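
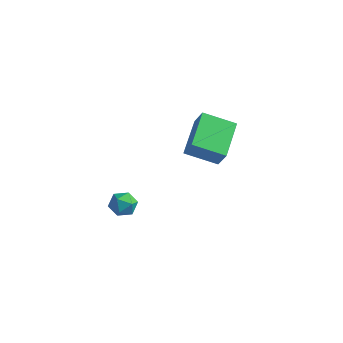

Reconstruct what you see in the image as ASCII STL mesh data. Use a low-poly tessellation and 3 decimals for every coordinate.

solid 
facet normal 0.157 0.923 0.351
outer loop
vertex -0.343 -0.981 -2.885
vertex -0.019 -1.263 -2.287
vertex 0.383 -1.105 -2.883
endloop
endfacet
facet normal 0.158 0.919 -0.362
outer loop
vertex -0.343 -0.981 -2.885
vertex 0.383 -1.105 -2.883
vertex -0.017 -1.271 -3.478
endloop
endfacet
facet normal -0.471 0.662 -0.583
outer loop
vertex -0.343 -0.981 -2.885
vertex -0.017 -1.271 -3.478
vertex -0.667 -1.532 -3.249
endloop
endfacet
facet normal -0.861 0.509 -0.003
outer loop
vertex -0.343 -0.981 -2.885
vertex -0.667 -1.532 -3.249
vertex -0.667 -1.527 -2.513
endloop
endfacet
facet normal -0.473 0.670 0.572
outer loop
vertex -0.343 -0.981 -2.885
vertex -0.667 -1.527 -2.513
vertex -0.019 -1.263 -2.287
endloop
endfacet
facet normal 0.668 0.468 -0.579
outer loop
vertex -0.017 -1.271 -3.478
vertex 0.383 -1.105 -2.883
vertex 0.507 -1.733 -3.247
endloop
endfacet
facet normal 0.666 0.476 0.575
outer loop
vertex 0.383 -1.105 -2.883
vertex -0.019 -1.263 -2.287
vertex 0.507 -1.728 -2.511
endloop
endfacet
facet normal -0.353 0.067 0.933
outer loop
vertex -0.019 -1.263 -2.287
vertex -0.667 -1.527 -2.513
vertex -0.143 -1.989 -2.282
endloop
endfacet
facet normal -0.981 -0.194 0.001
outer loop
vertex -0.667 -1.527 -2.513
vertex -0.667 -1.532 -3.249
vertex -0.543 -2.155 -2.877
endloop
endfacet
facet normal -0.351 0.053 -0.935
outer loop
vertex -0.667 -1.532 -3.249
vertex -0.017 -1.271 -3.478
vertex -0.141 -1.997 -3.473
endloop
endfacet
facet normal 0.861 -0.509 0.003
outer loop
vertex 0.183 -2.279 -2.875
vertex 0.507 -1.733 -3.247
vertex 0.507 -1.728 -2.511
endloop
endfacet
facet normal 0.471 -0.662 0.583
outer loop
vertex 0.183 -2.279 -2.875
vertex 0.507 -1.728 -2.511
vertex -0.143 -1.989 -2.282
endloop
endfacet
facet normal -0.158 -0.919 0.362
outer loop
vertex 0.183 -2.279 -2.875
vertex -0.143 -1.989 -2.282
vertex -0.543 -2.155 -2.877
endloop
endfacet
facet normal -0.157 -0.923 -0.351
outer loop
vertex 0.183 -2.279 -2.875
vertex -0.543 -2.155 -2.877
vertex -0.141 -1.997 -3.473
endloop
endfacet
facet normal 0.473 -0.670 -0.572
outer loop
vertex 0.183 -2.279 -2.875
vertex -0.141 -1.997 -3.473
vertex 0.507 -1.733 -3.247
endloop
endfacet
facet normal 0.981 0.194 -0.001
outer loop
vertex 0.507 -1.728 -2.511
vertex 0.507 -1.733 -3.247
vertex 0.383 -1.105 -2.883
endloop
endfacet
facet normal 0.351 -0.053 0.935
outer loop
vertex -0.143 -1.989 -2.282
vertex 0.507 -1.728 -2.511
vertex -0.019 -1.263 -2.287
endloop
endfacet
facet normal -0.668 -0.468 0.579
outer loop
vertex -0.543 -2.155 -2.877
vertex -0.143 -1.989 -2.282
vertex -0.667 -1.527 -2.513
endloop
endfacet
facet normal -0.666 -0.476 -0.575
outer loop
vertex -0.141 -1.997 -3.473
vertex -0.543 -2.155 -2.877
vertex -0.667 -1.532 -3.249
endloop
endfacet
facet normal 0.353 -0.067 -0.933
outer loop
vertex 0.507 -1.733 -3.247
vertex -0.141 -1.997 -3.473
vertex -0.017 -1.271 -3.478
endloop
endfacet
facet normal -0.478 0.177 -0.860
outer loop
vertex 3.195 -1.6 2.31
vertex 2.599 0.167 3.004
vertex 4.541 -0.908 1.704
endloop
endfacet
facet normal 0.300 -0.888 -0.348
outer loop
vertex 5.081 -1.107 2.676
vertex 3.195 -1.6 2.31
vertex 4.541 -0.908 1.704
endloop
endfacet
facet normal -0.478 0.176 -0.860
outer loop
vertex 4.541 -0.908 1.704
vertex 2.599 0.167 3.004
vertex 3.944 0.859 2.398
endloop
endfacet
facet normal 0.825 0.425 -0.372
outer loop
vertex 3.944 0.859 2.398
vertex 5.081 -1.107 2.676
vertex 4.541 -0.908 1.704
endloop
endfacet
facet normal -0.826 -0.424 0.372
outer loop
vertex 3.195 -1.6 2.31
vertex 3.139 -0.032 3.976
vertex 2.599 0.167 3.004
endloop
endfacet
facet normal 0.300 -0.888 -0.349
outer loop
vertex 3.736 -1.799 3.282
vertex 3.195 -1.6 2.31
vertex 5.081 -1.107 2.676
endloop
endfacet
facet normal -0.825 -0.425 0.372
outer loop
vertex 3.736 -1.799 3.282
vertex 3.139 -0.032 3.976
vertex 3.195 -1.6 2.31
endloop
endfacet
facet normal -0.300 0.888 0.348
outer loop
vertex 2.599 0.167 3.004
vertex 3.139 -0.032 3.976
vertex 3.944 0.859 2.398
endloop
endfacet
facet normal 0.825 0.425 -0.372
outer loop
vertex 4.485 0.66 3.37
vertex 5.081 -1.107 2.676
vertex 3.944 0.859 2.398
endloop
endfacet
facet normal -0.300 0.888 0.349
outer loop
vertex 3.944 0.859 2.398
vertex 3.139 -0.032 3.976
vertex 4.485 0.66 3.37
endloop
endfacet
facet normal 0.478 -0.177 0.860
outer loop
vertex 4.485 0.66 3.37
vertex 3.736 -1.799 3.282
vertex 5.081 -1.107 2.676
endloop
endfacet
facet normal 0.478 -0.176 0.860
outer loop
vertex 3.139 -0.032 3.976
vertex 3.736 -1.799 3.282
vertex 4.485 0.66 3.37
endloop
endfacet

endsolid


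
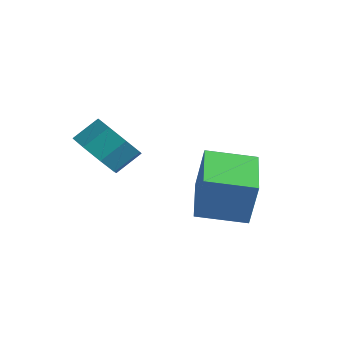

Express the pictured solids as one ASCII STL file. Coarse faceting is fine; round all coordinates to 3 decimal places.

solid 
facet normal -0.238 -0.750 -0.618
outer loop
vertex 1.779 -3.138 2.176
vertex 0.999 -2.692 1.935
vertex 1.873 -2.707 1.617
endloop
endfacet
facet normal 0.962 -0.268 -0.045
outer loop
vertex 1.779 -3.138 2.176
vertex 1.873 -2.707 1.617
vertex 2.021 -2.373 2.806
endloop
endfacet
facet normal 0.962 -0.268 -0.044
outer loop
vertex 2.021 -2.373 2.806
vertex 1.873 -2.707 1.617
vertex 2.115 -1.943 2.247
endloop
endfacet
facet normal 0.237 0.750 0.617
outer loop
vertex 2.021 -2.373 2.806
vertex 2.115 -1.943 2.247
vertex 1.241 -1.928 2.565
endloop
endfacet
facet normal -0.237 -0.750 -0.617
outer loop
vertex 1.873 -2.707 1.617
vertex 0.999 -2.692 1.935
vertex 1.455 -2.268 1.244
endloop
endfacet
facet normal 0.774 0.239 -0.587
outer loop
vertex 1.873 -2.707 1.617
vertex 1.455 -2.268 1.244
vertex 2.115 -1.943 2.247
endloop
endfacet
facet normal 0.774 0.238 -0.587
outer loop
vertex 2.115 -1.943 2.247
vertex 1.455 -2.268 1.244
vertex 1.697 -1.503 1.874
endloop
endfacet
facet normal 0.238 0.750 0.618
outer loop
vertex 2.115 -1.943 2.247
vertex 1.697 -1.503 1.874
vertex 1.241 -1.928 2.565
endloop
endfacet
facet normal -0.238 -0.750 -0.617
outer loop
vertex 1.455 -2.268 1.244
vertex 0.999 -2.692 1.935
vertex 0.77 -2.077 1.276
endloop
endfacet
facet normal 0.132 0.605 -0.785
outer loop
vertex 1.455 -2.268 1.244
vertex 0.77 -2.077 1.276
vertex 1.697 -1.503 1.874
endloop
endfacet
facet normal 0.132 0.605 -0.785
outer loop
vertex 1.697 -1.503 1.874
vertex 0.77 -2.077 1.276
vertex 1.012 -1.312 1.906
endloop
endfacet
facet normal 0.238 0.749 0.618
outer loop
vertex 1.697 -1.503 1.874
vertex 1.012 -1.312 1.906
vertex 1.241 -1.928 2.565
endloop
endfacet
facet normal -0.237 -0.750 -0.618
outer loop
vertex 0.77 -2.077 1.276
vertex 0.999 -2.692 1.935
vertex 0.219 -2.247 1.694
endloop
endfacet
facet normal -0.588 0.617 -0.524
outer loop
vertex 0.77 -2.077 1.276
vertex 0.219 -2.247 1.694
vertex 1.012 -1.312 1.906
endloop
endfacet
facet normal -0.588 0.617 -0.524
outer loop
vertex 1.012 -1.312 1.906
vertex 0.219 -2.247 1.694
vertex 0.461 -1.482 2.324
endloop
endfacet
facet normal 0.238 0.749 0.618
outer loop
vertex 1.012 -1.312 1.906
vertex 0.461 -1.482 2.324
vertex 1.241 -1.928 2.565
endloop
endfacet
facet normal -0.237 -0.750 -0.617
outer loop
vertex 0.219 -2.247 1.694
vertex 0.999 -2.692 1.935
vertex 0.125 -2.677 2.253
endloop
endfacet
facet normal -0.962 0.268 0.044
outer loop
vertex 0.219 -2.247 1.694
vertex 0.125 -2.677 2.253
vertex 0.461 -1.482 2.324
endloop
endfacet
facet normal -0.962 0.268 0.045
outer loop
vertex 0.461 -1.482 2.324
vertex 0.125 -2.677 2.253
vertex 0.367 -1.913 2.883
endloop
endfacet
facet normal 0.238 0.750 0.618
outer loop
vertex 0.461 -1.482 2.324
vertex 0.367 -1.913 2.883
vertex 1.241 -1.928 2.565
endloop
endfacet
facet normal -0.238 -0.750 -0.618
outer loop
vertex 0.125 -2.677 2.253
vertex 0.999 -2.692 1.935
vertex 0.543 -3.117 2.626
endloop
endfacet
facet normal -0.774 -0.238 0.586
outer loop
vertex 0.125 -2.677 2.253
vertex 0.543 -3.117 2.626
vertex 0.367 -1.913 2.883
endloop
endfacet
facet normal -0.774 -0.238 0.587
outer loop
vertex 0.367 -1.913 2.883
vertex 0.543 -3.117 2.626
vertex 0.785 -2.352 3.256
endloop
endfacet
facet normal 0.237 0.750 0.617
outer loop
vertex 0.367 -1.913 2.883
vertex 0.785 -2.352 3.256
vertex 1.241 -1.928 2.565
endloop
endfacet
facet normal -0.238 -0.749 -0.618
outer loop
vertex 0.543 -3.117 2.626
vertex 0.999 -2.692 1.935
vertex 1.228 -3.308 2.594
endloop
endfacet
facet normal -0.132 -0.605 0.785
outer loop
vertex 0.543 -3.117 2.626
vertex 1.228 -3.308 2.594
vertex 0.785 -2.352 3.256
endloop
endfacet
facet normal -0.132 -0.605 0.785
outer loop
vertex 0.785 -2.352 3.256
vertex 1.228 -3.308 2.594
vertex 1.47 -2.543 3.224
endloop
endfacet
facet normal 0.238 0.750 0.617
outer loop
vertex 0.785 -2.352 3.256
vertex 1.47 -2.543 3.224
vertex 1.241 -1.928 2.565
endloop
endfacet
facet normal -0.238 -0.749 -0.618
outer loop
vertex 1.228 -3.308 2.594
vertex 0.999 -2.692 1.935
vertex 1.779 -3.138 2.176
endloop
endfacet
facet normal 0.588 -0.617 0.524
outer loop
vertex 1.228 -3.308 2.594
vertex 1.779 -3.138 2.176
vertex 1.47 -2.543 3.224
endloop
endfacet
facet normal 0.588 -0.617 0.524
outer loop
vertex 1.47 -2.543 3.224
vertex 1.779 -3.138 2.176
vertex 2.021 -2.373 2.806
endloop
endfacet
facet normal 0.237 0.750 0.618
outer loop
vertex 1.47 -2.543 3.224
vertex 2.021 -2.373 2.806
vertex 1.241 -1.928 2.565
endloop
endfacet
facet normal -0.682 -0.712 0.170
outer loop
vertex 3.764 -1.01 1.354
vertex 2.346 0.399 1.568
vertex 3.456 -1.085 -0.194
endloop
endfacet
facet normal 0.705 -0.701 -0.106
outer loop
vertex 4.554 0.061 -0.468
vertex 3.764 -1.01 1.354
vertex 3.456 -1.085 -0.194
endloop
endfacet
facet normal -0.682 -0.712 0.170
outer loop
vertex 3.456 -1.085 -0.194
vertex 2.346 0.399 1.568
vertex 2.039 0.324 0.02
endloop
endfacet
facet normal -0.195 -0.047 -0.980
outer loop
vertex 2.039 0.324 0.02
vertex 4.554 0.061 -0.468
vertex 3.456 -1.085 -0.194
endloop
endfacet
facet normal 0.195 0.047 0.980
outer loop
vertex 3.764 -1.01 1.354
vertex 3.444 1.545 1.294
vertex 2.346 0.399 1.568
endloop
endfacet
facet normal 0.706 -0.701 -0.106
outer loop
vertex 4.861 0.136 1.08
vertex 3.764 -1.01 1.354
vertex 4.554 0.061 -0.468
endloop
endfacet
facet normal 0.195 0.047 0.980
outer loop
vertex 4.861 0.136 1.08
vertex 3.444 1.545 1.294
vertex 3.764 -1.01 1.354
endloop
endfacet
facet normal -0.705 0.701 0.106
outer loop
vertex 2.346 0.399 1.568
vertex 3.444 1.545 1.294
vertex 2.039 0.324 0.02
endloop
endfacet
facet normal -0.195 -0.048 -0.980
outer loop
vertex 3.136 1.47 -0.254
vertex 4.554 0.061 -0.468
vertex 2.039 0.324 0.02
endloop
endfacet
facet normal -0.705 0.701 0.106
outer loop
vertex 2.039 0.324 0.02
vertex 3.444 1.545 1.294
vertex 3.136 1.47 -0.254
endloop
endfacet
facet normal 0.682 0.712 -0.170
outer loop
vertex 3.136 1.47 -0.254
vertex 4.861 0.136 1.08
vertex 4.554 0.061 -0.468
endloop
endfacet
facet normal 0.682 0.711 -0.170
outer loop
vertex 3.444 1.545 1.294
vertex 4.861 0.136 1.08
vertex 3.136 1.47 -0.254
endloop
endfacet

endsolid


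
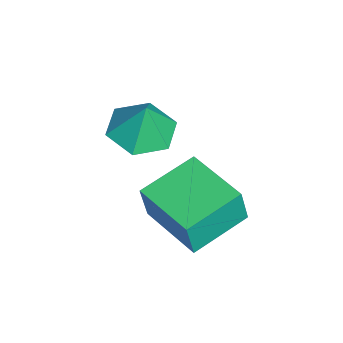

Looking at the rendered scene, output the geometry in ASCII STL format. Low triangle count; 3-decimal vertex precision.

solid 
facet normal -0.610 0.764 0.208
outer loop
vertex 1.48 -2.682 -3.126
vertex 2.758 -1.655 -3.15
vertex 1.334 -2.524 -4.133
endloop
endfacet
facet normal -0.779 -0.627 0.015
outer loop
vertex 2.262 -3.685 -4.45
vertex 1.48 -2.682 -3.126
vertex 1.334 -2.524 -4.133
endloop
endfacet
facet normal -0.611 0.764 0.209
outer loop
vertex 1.334 -2.524 -4.133
vertex 2.758 -1.655 -3.15
vertex 2.612 -1.496 -4.157
endloop
endfacet
facet normal -0.142 0.154 -0.978
outer loop
vertex 2.612 -1.496 -4.157
vertex 2.262 -3.685 -4.45
vertex 1.334 -2.524 -4.133
endloop
endfacet
facet normal 0.142 -0.154 0.978
outer loop
vertex 1.48 -2.682 -3.126
vertex 3.686 -2.816 -3.467
vertex 2.758 -1.655 -3.15
endloop
endfacet
facet normal -0.779 -0.626 0.014
outer loop
vertex 2.408 -3.844 -3.443
vertex 1.48 -2.682 -3.126
vertex 2.262 -3.685 -4.45
endloop
endfacet
facet normal 0.142 -0.154 0.978
outer loop
vertex 2.408 -3.844 -3.443
vertex 3.686 -2.816 -3.467
vertex 1.48 -2.682 -3.126
endloop
endfacet
facet normal 0.779 0.627 -0.014
outer loop
vertex 2.758 -1.655 -3.15
vertex 3.686 -2.816 -3.467
vertex 2.612 -1.496 -4.157
endloop
endfacet
facet normal -0.142 0.154 -0.978
outer loop
vertex 3.54 -2.658 -4.474
vertex 2.262 -3.685 -4.45
vertex 2.612 -1.496 -4.157
endloop
endfacet
facet normal 0.779 0.626 -0.015
outer loop
vertex 2.612 -1.496 -4.157
vertex 3.686 -2.816 -3.467
vertex 3.54 -2.658 -4.474
endloop
endfacet
facet normal 0.610 -0.764 -0.209
outer loop
vertex 3.54 -2.658 -4.474
vertex 2.408 -3.844 -3.443
vertex 2.262 -3.685 -4.45
endloop
endfacet
facet normal 0.611 -0.764 -0.208
outer loop
vertex 3.686 -2.816 -3.467
vertex 2.408 -3.844 -3.443
vertex 3.54 -2.658 -4.474
endloop
endfacet
facet normal -0.234 -0.120 -0.965
outer loop
vertex 1.622 -4.021 -2.954
vertex 0.828 -3.853 -2.782
vertex 1.348 -3.239 -2.985
endloop
endfacet
facet normal 0.886 0.324 0.333
outer loop
vertex 1.622 -4.021 -2.954
vertex 1.348 -3.239 -2.985
vertex 1.072 -3.727 -1.778
endloop
endfacet
facet normal -0.234 -0.120 -0.965
outer loop
vertex 1.348 -3.239 -2.985
vertex 0.828 -3.853 -2.782
vertex 0.553 -3.07 -2.813
endloop
endfacet
facet normal 0.274 0.868 0.414
outer loop
vertex 1.348 -3.239 -2.985
vertex 0.553 -3.07 -2.813
vertex 1.072 -3.727 -1.778
endloop
endfacet
facet normal -0.236 -0.121 -0.964
outer loop
vertex 0.553 -3.07 -2.813
vertex 0.828 -3.853 -2.782
vertex 0.034 -3.685 -2.609
endloop
endfacet
facet normal -0.479 0.613 0.629
outer loop
vertex 0.553 -3.07 -2.813
vertex 0.034 -3.685 -2.609
vertex 1.072 -3.727 -1.778
endloop
endfacet
facet normal -0.236 -0.121 -0.964
outer loop
vertex 0.034 -3.685 -2.609
vertex 0.828 -3.853 -2.782
vertex 0.308 -4.467 -2.578
endloop
endfacet
facet normal -0.619 -0.186 0.763
outer loop
vertex 0.034 -3.685 -2.609
vertex 0.308 -4.467 -2.578
vertex 1.072 -3.727 -1.778
endloop
endfacet
facet normal -0.235 -0.122 -0.964
outer loop
vertex 0.308 -4.467 -2.578
vertex 0.828 -3.853 -2.782
vertex 1.102 -4.636 -2.75
endloop
endfacet
facet normal -0.008 -0.730 0.683
outer loop
vertex 0.308 -4.467 -2.578
vertex 1.102 -4.636 -2.75
vertex 1.072 -3.727 -1.778
endloop
endfacet
facet normal -0.235 -0.122 -0.964
outer loop
vertex 1.102 -4.636 -2.75
vertex 0.828 -3.853 -2.782
vertex 1.622 -4.021 -2.954
endloop
endfacet
facet normal 0.745 -0.475 0.467
outer loop
vertex 1.102 -4.636 -2.75
vertex 1.622 -4.021 -2.954
vertex 1.072 -3.727 -1.778
endloop
endfacet

endsolid


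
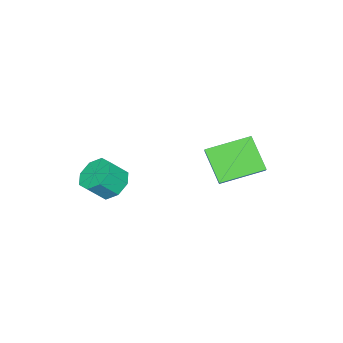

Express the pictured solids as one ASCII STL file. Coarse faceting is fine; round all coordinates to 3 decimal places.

solid 
facet normal -0.537 0.418 -0.733
outer loop
vertex -0.004 -2.761 -1.452
vertex -0.477 -2.255 -0.817
vertex 0.307 -2.126 -1.318
endloop
endfacet
facet normal 0.724 -0.217 -0.654
outer loop
vertex -0.004 -2.761 -1.452
vertex 0.307 -2.126 -1.318
vertex 0.651 -3.271 -0.558
endloop
endfacet
facet normal 0.724 -0.217 -0.654
outer loop
vertex 0.651 -3.271 -0.558
vertex 0.307 -2.126 -1.318
vertex 0.962 -2.636 -0.424
endloop
endfacet
facet normal 0.537 -0.418 0.733
outer loop
vertex 0.651 -3.271 -0.558
vertex 0.962 -2.636 -0.424
vertex 0.177 -2.765 0.077
endloop
endfacet
facet normal -0.537 0.419 -0.732
outer loop
vertex 0.307 -2.126 -1.318
vertex -0.477 -2.255 -0.817
vertex 0.159 -1.567 -0.89
endloop
endfacet
facet normal 0.818 0.470 -0.331
outer loop
vertex 0.307 -2.126 -1.318
vertex 0.159 -1.567 -0.89
vertex 0.962 -2.636 -0.424
endloop
endfacet
facet normal 0.818 0.470 -0.331
outer loop
vertex 0.962 -2.636 -0.424
vertex 0.159 -1.567 -0.89
vertex 0.814 -2.077 0.004
endloop
endfacet
facet normal 0.536 -0.419 0.733
outer loop
vertex 0.962 -2.636 -0.424
vertex 0.814 -2.077 0.004
vertex 0.177 -2.765 0.077
endloop
endfacet
facet normal -0.536 0.418 -0.733
outer loop
vertex 0.159 -1.567 -0.89
vertex -0.477 -2.255 -0.817
vertex -0.362 -1.411 -0.42
endloop
endfacet
facet normal 0.432 0.882 0.186
outer loop
vertex 0.159 -1.567 -0.89
vertex -0.362 -1.411 -0.42
vertex 0.814 -2.077 0.004
endloop
endfacet
facet normal 0.432 0.882 0.187
outer loop
vertex 0.814 -2.077 0.004
vertex -0.362 -1.411 -0.42
vertex 0.292 -1.921 0.474
endloop
endfacet
facet normal 0.536 -0.418 0.734
outer loop
vertex 0.814 -2.077 0.004
vertex 0.292 -1.921 0.474
vertex 0.177 -2.765 0.077
endloop
endfacet
facet normal -0.536 0.418 -0.733
outer loop
vertex -0.362 -1.411 -0.42
vertex -0.477 -2.255 -0.817
vertex -0.951 -1.749 -0.182
endloop
endfacet
facet normal -0.206 0.777 0.594
outer loop
vertex -0.362 -1.411 -0.42
vertex -0.951 -1.749 -0.182
vertex 0.292 -1.921 0.474
endloop
endfacet
facet normal -0.206 0.777 0.594
outer loop
vertex 0.292 -1.921 0.474
vertex -0.951 -1.749 -0.182
vertex -0.296 -2.259 0.712
endloop
endfacet
facet normal 0.537 -0.418 0.733
outer loop
vertex 0.292 -1.921 0.474
vertex -0.296 -2.259 0.712
vertex 0.177 -2.765 0.077
endloop
endfacet
facet normal -0.537 0.418 -0.733
outer loop
vertex -0.951 -1.749 -0.182
vertex -0.477 -2.255 -0.817
vertex -1.262 -2.384 -0.316
endloop
endfacet
facet normal -0.724 0.217 0.654
outer loop
vertex -0.951 -1.749 -0.182
vertex -1.262 -2.384 -0.316
vertex -0.296 -2.259 0.712
endloop
endfacet
facet normal -0.724 0.217 0.654
outer loop
vertex -0.296 -2.259 0.712
vertex -1.262 -2.384 -0.316
vertex -0.607 -2.894 0.578
endloop
endfacet
facet normal 0.537 -0.418 0.733
outer loop
vertex -0.296 -2.259 0.712
vertex -0.607 -2.894 0.578
vertex 0.177 -2.765 0.077
endloop
endfacet
facet normal -0.536 0.419 -0.733
outer loop
vertex -1.262 -2.384 -0.316
vertex -0.477 -2.255 -0.817
vertex -1.114 -2.943 -0.744
endloop
endfacet
facet normal -0.818 -0.470 0.331
outer loop
vertex -1.262 -2.384 -0.316
vertex -1.114 -2.943 -0.744
vertex -0.607 -2.894 0.578
endloop
endfacet
facet normal -0.818 -0.470 0.331
outer loop
vertex -0.607 -2.894 0.578
vertex -1.114 -2.943 -0.744
vertex -0.459 -3.453 0.15
endloop
endfacet
facet normal 0.537 -0.419 0.732
outer loop
vertex -0.607 -2.894 0.578
vertex -0.459 -3.453 0.15
vertex 0.177 -2.765 0.077
endloop
endfacet
facet normal -0.536 0.418 -0.734
outer loop
vertex -1.114 -2.943 -0.744
vertex -0.477 -2.255 -0.817
vertex -0.592 -3.099 -1.214
endloop
endfacet
facet normal -0.432 -0.882 -0.187
outer loop
vertex -1.114 -2.943 -0.744
vertex -0.592 -3.099 -1.214
vertex -0.459 -3.453 0.15
endloop
endfacet
facet normal -0.433 -0.882 -0.187
outer loop
vertex -0.459 -3.453 0.15
vertex -0.592 -3.099 -1.214
vertex 0.062 -3.609 -0.32
endloop
endfacet
facet normal 0.536 -0.418 0.733
outer loop
vertex -0.459 -3.453 0.15
vertex 0.062 -3.609 -0.32
vertex 0.177 -2.765 0.077
endloop
endfacet
facet normal -0.537 0.418 -0.733
outer loop
vertex -0.592 -3.099 -1.214
vertex -0.477 -2.255 -0.817
vertex -0.004 -2.761 -1.452
endloop
endfacet
facet normal 0.206 -0.777 -0.594
outer loop
vertex -0.592 -3.099 -1.214
vertex -0.004 -2.761 -1.452
vertex 0.062 -3.609 -0.32
endloop
endfacet
facet normal 0.206 -0.777 -0.594
outer loop
vertex 0.062 -3.609 -0.32
vertex -0.004 -2.761 -1.452
vertex 0.651 -3.271 -0.558
endloop
endfacet
facet normal 0.536 -0.418 0.733
outer loop
vertex 0.062 -3.609 -0.32
vertex 0.651 -3.271 -0.558
vertex 0.177 -2.765 0.077
endloop
endfacet
facet normal -0.652 0.708 0.272
outer loop
vertex -4.14 2.602 1.876
vertex -3.516 3.717 0.47
vertex -4.98 2.118 1.119
endloop
endfacet
facet normal -0.329 -0.587 0.740
outer loop
vertex -3.564 0.583 0.53
vertex -4.14 2.602 1.876
vertex -4.98 2.118 1.119
endloop
endfacet
facet normal -0.652 0.708 0.272
outer loop
vertex -4.98 2.118 1.119
vertex -3.516 3.717 0.47
vertex -4.356 3.233 -0.287
endloop
endfacet
facet normal -0.683 -0.394 -0.615
outer loop
vertex -4.356 3.233 -0.287
vertex -3.564 0.583 0.53
vertex -4.98 2.118 1.119
endloop
endfacet
facet normal 0.683 0.394 0.615
outer loop
vertex -4.14 2.602 1.876
vertex -2.1 2.182 -0.119
vertex -3.516 3.717 0.47
endloop
endfacet
facet normal -0.329 -0.587 0.740
outer loop
vertex -2.724 1.067 1.287
vertex -4.14 2.602 1.876
vertex -3.564 0.583 0.53
endloop
endfacet
facet normal 0.683 0.394 0.615
outer loop
vertex -2.724 1.067 1.287
vertex -2.1 2.182 -0.119
vertex -4.14 2.602 1.876
endloop
endfacet
facet normal 0.329 0.587 -0.740
outer loop
vertex -3.516 3.717 0.47
vertex -2.1 2.182 -0.119
vertex -4.356 3.233 -0.287
endloop
endfacet
facet normal -0.683 -0.394 -0.615
outer loop
vertex -2.94 1.698 -0.876
vertex -3.564 0.583 0.53
vertex -4.356 3.233 -0.287
endloop
endfacet
facet normal 0.329 0.587 -0.740
outer loop
vertex -4.356 3.233 -0.287
vertex -2.1 2.182 -0.119
vertex -2.94 1.698 -0.876
endloop
endfacet
facet normal 0.652 -0.708 -0.272
outer loop
vertex -2.94 1.698 -0.876
vertex -2.724 1.067 1.287
vertex -3.564 0.583 0.53
endloop
endfacet
facet normal 0.652 -0.708 -0.272
outer loop
vertex -2.1 2.182 -0.119
vertex -2.724 1.067 1.287
vertex -2.94 1.698 -0.876
endloop
endfacet

endsolid


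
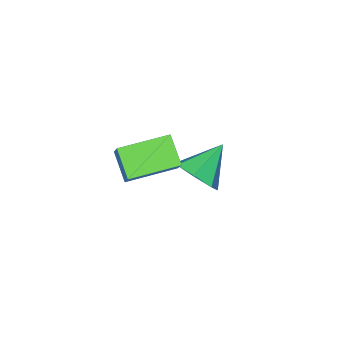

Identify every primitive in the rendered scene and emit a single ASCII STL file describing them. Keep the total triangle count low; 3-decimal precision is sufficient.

solid 
facet normal 0.822 0.045 -0.568
outer loop
vertex 0.864 -3.466 -0.787
vertex 0.372 -3.873 -1.531
vertex 0.472 -2.923 -1.311
endloop
endfacet
facet normal -0.090 0.657 0.748
outer loop
vertex 0.864 -3.466 -0.787
vertex 0.472 -2.923 -1.311
vertex -0.992 -3.947 -0.589
endloop
endfacet
facet normal 0.822 0.045 -0.568
outer loop
vertex 0.472 -2.923 -1.311
vertex 0.372 -3.873 -1.531
vertex 0.005 -3.095 -2.001
endloop
endfacet
facet normal -0.520 0.843 0.142
outer loop
vertex 0.472 -2.923 -1.311
vertex 0.005 -3.095 -2.001
vertex -0.992 -3.947 -0.589
endloop
endfacet
facet normal 0.822 0.045 -0.567
outer loop
vertex 0.005 -3.095 -2.001
vertex 0.372 -3.873 -1.531
vertex -0.185 -3.853 -2.337
endloop
endfacet
facet normal -0.848 0.377 -0.371
outer loop
vertex 0.005 -3.095 -2.001
vertex -0.185 -3.853 -2.337
vertex -0.992 -3.947 -0.589
endloop
endfacet
facet normal 0.822 0.046 -0.567
outer loop
vertex -0.185 -3.853 -2.337
vertex 0.372 -3.873 -1.531
vertex 0.045 -4.626 -2.066
endloop
endfacet
facet normal -0.829 -0.388 -0.403
outer loop
vertex -0.185 -3.853 -2.337
vertex 0.045 -4.626 -2.066
vertex -0.992 -3.947 -0.589
endloop
endfacet
facet normal 0.822 0.046 -0.567
outer loop
vertex 0.045 -4.626 -2.066
vertex 0.372 -3.873 -1.531
vertex 0.521 -4.831 -1.392
endloop
endfacet
facet normal -0.476 -0.877 0.069
outer loop
vertex 0.045 -4.626 -2.066
vertex 0.521 -4.831 -1.392
vertex -0.992 -3.947 -0.589
endloop
endfacet
facet normal 0.822 0.046 -0.567
outer loop
vertex 0.521 -4.831 -1.392
vertex 0.372 -3.873 -1.531
vertex 0.885 -4.315 -0.823
endloop
endfacet
facet normal -0.055 -0.722 0.690
outer loop
vertex 0.521 -4.831 -1.392
vertex 0.885 -4.315 -0.823
vertex -0.992 -3.947 -0.589
endloop
endfacet
facet normal 0.822 0.044 -0.568
outer loop
vertex 0.885 -4.315 -0.823
vertex 0.372 -3.873 -1.531
vertex 0.864 -3.466 -0.787
endloop
endfacet
facet normal 0.116 -0.039 0.992
outer loop
vertex 0.885 -4.315 -0.823
vertex 0.864 -3.466 -0.787
vertex -0.992 -3.947 -0.589
endloop
endfacet
facet normal -0.912 0.397 0.102
outer loop
vertex 2.522 -2.758 3.471
vertex 2.852 -1.809 2.728
vertex 2.102 -3.449 2.403
endloop
endfacet
facet normal -0.264 -0.759 0.595
outer loop
vertex 3.808 -4.191 2.212
vertex 2.522 -2.758 3.471
vertex 2.102 -3.449 2.403
endloop
endfacet
facet normal -0.912 0.397 0.102
outer loop
vertex 2.102 -3.449 2.403
vertex 2.852 -1.809 2.728
vertex 2.432 -2.5 1.659
endloop
endfacet
facet normal -0.314 -0.516 -0.797
outer loop
vertex 2.432 -2.5 1.659
vertex 3.808 -4.191 2.212
vertex 2.102 -3.449 2.403
endloop
endfacet
facet normal 0.313 0.515 0.798
outer loop
vertex 2.522 -2.758 3.471
vertex 4.558 -2.551 2.537
vertex 2.852 -1.809 2.728
endloop
endfacet
facet normal -0.264 -0.759 0.595
outer loop
vertex 4.228 -3.5 3.281
vertex 2.522 -2.758 3.471
vertex 3.808 -4.191 2.212
endloop
endfacet
facet normal 0.313 0.516 0.797
outer loop
vertex 4.228 -3.5 3.281
vertex 4.558 -2.551 2.537
vertex 2.522 -2.758 3.471
endloop
endfacet
facet normal 0.264 0.760 -0.595
outer loop
vertex 2.852 -1.809 2.728
vertex 4.558 -2.551 2.537
vertex 2.432 -2.5 1.659
endloop
endfacet
facet normal -0.313 -0.516 -0.798
outer loop
vertex 4.138 -3.242 1.469
vertex 3.808 -4.191 2.212
vertex 2.432 -2.5 1.659
endloop
endfacet
facet normal 0.264 0.759 -0.595
outer loop
vertex 2.432 -2.5 1.659
vertex 4.558 -2.551 2.537
vertex 4.138 -3.242 1.469
endloop
endfacet
facet normal 0.912 -0.397 -0.102
outer loop
vertex 4.138 -3.242 1.469
vertex 4.228 -3.5 3.281
vertex 3.808 -4.191 2.212
endloop
endfacet
facet normal 0.912 -0.397 -0.102
outer loop
vertex 4.558 -2.551 2.537
vertex 4.228 -3.5 3.281
vertex 4.138 -3.242 1.469
endloop
endfacet

endsolid


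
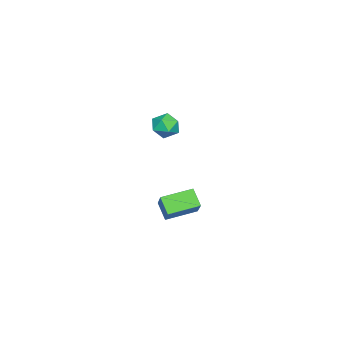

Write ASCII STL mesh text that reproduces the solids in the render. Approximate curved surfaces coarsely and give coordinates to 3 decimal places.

solid 
facet normal -0.912 -0.048 0.408
outer loop
vertex 0.126 3.484 3.245
vertex 0.151 2.592 3.196
vertex 0.456 3.008 3.926
endloop
endfacet
facet normal -0.559 0.528 0.640
outer loop
vertex 0.126 3.484 3.245
vertex 0.456 3.008 3.926
vertex 0.866 3.758 3.665
endloop
endfacet
facet normal -0.382 0.921 0.072
outer loop
vertex 0.126 3.484 3.245
vertex 0.866 3.758 3.665
vertex 0.814 3.806 2.774
endloop
endfacet
facet normal -0.626 0.589 -0.511
outer loop
vertex 0.126 3.484 3.245
vertex 0.814 3.806 2.774
vertex 0.372 3.085 2.484
endloop
endfacet
facet normal -0.953 -0.010 -0.303
outer loop
vertex 0.126 3.484 3.245
vertex 0.372 3.085 2.484
vertex 0.151 2.592 3.196
endloop
endfacet
facet normal 0.044 0.307 0.951
outer loop
vertex 0.866 3.758 3.665
vertex 0.456 3.008 3.926
vertex 1.348 3.035 3.876
endloop
endfacet
facet normal -0.528 -0.624 0.576
outer loop
vertex 0.456 3.008 3.926
vertex 0.151 2.592 3.196
vertex 0.906 2.314 3.586
endloop
endfacet
facet normal -0.594 -0.563 -0.574
outer loop
vertex 0.151 2.592 3.196
vertex 0.372 3.085 2.484
vertex 0.854 2.362 2.695
endloop
endfacet
facet normal -0.063 0.406 -0.912
outer loop
vertex 0.372 3.085 2.484
vertex 0.814 3.806 2.774
vertex 1.264 3.112 2.434
endloop
endfacet
facet normal 0.331 0.943 0.031
outer loop
vertex 0.814 3.806 2.774
vertex 0.866 3.758 3.665
vertex 1.569 3.528 3.164
endloop
endfacet
facet normal 0.626 -0.589 0.511
outer loop
vertex 1.594 2.636 3.115
vertex 1.348 3.035 3.876
vertex 0.906 2.314 3.586
endloop
endfacet
facet normal 0.382 -0.921 -0.072
outer loop
vertex 1.594 2.636 3.115
vertex 0.906 2.314 3.586
vertex 0.854 2.362 2.695
endloop
endfacet
facet normal 0.559 -0.528 -0.640
outer loop
vertex 1.594 2.636 3.115
vertex 0.854 2.362 2.695
vertex 1.264 3.112 2.434
endloop
endfacet
facet normal 0.912 0.048 -0.408
outer loop
vertex 1.594 2.636 3.115
vertex 1.264 3.112 2.434
vertex 1.569 3.528 3.164
endloop
endfacet
facet normal 0.953 0.010 0.303
outer loop
vertex 1.594 2.636 3.115
vertex 1.569 3.528 3.164
vertex 1.348 3.035 3.876
endloop
endfacet
facet normal 0.063 -0.406 0.912
outer loop
vertex 0.906 2.314 3.586
vertex 1.348 3.035 3.876
vertex 0.456 3.008 3.926
endloop
endfacet
facet normal -0.331 -0.943 -0.031
outer loop
vertex 0.854 2.362 2.695
vertex 0.906 2.314 3.586
vertex 0.151 2.592 3.196
endloop
endfacet
facet normal -0.044 -0.307 -0.951
outer loop
vertex 1.264 3.112 2.434
vertex 0.854 2.362 2.695
vertex 0.372 3.085 2.484
endloop
endfacet
facet normal 0.528 0.624 -0.576
outer loop
vertex 1.569 3.528 3.164
vertex 1.264 3.112 2.434
vertex 0.814 3.806 2.774
endloop
endfacet
facet normal 0.594 0.563 0.574
outer loop
vertex 1.348 3.035 3.876
vertex 1.569 3.528 3.164
vertex 0.866 3.758 3.665
endloop
endfacet
facet normal -0.664 -0.348 -0.662
outer loop
vertex -1.259 1.713 -4.298
vertex -2.413 3.186 -3.915
vertex -0.708 2.379 -5.201
endloop
endfacet
facet normal 0.604 -0.771 -0.200
outer loop
vertex 0.693 3.114 -3.805
vertex -1.259 1.713 -4.298
vertex -0.708 2.379 -5.201
endloop
endfacet
facet normal -0.664 -0.349 -0.662
outer loop
vertex -0.708 2.379 -5.201
vertex -2.413 3.186 -3.915
vertex -1.863 3.852 -4.818
endloop
endfacet
facet normal 0.440 0.533 -0.723
outer loop
vertex -1.863 3.852 -4.818
vertex 0.693 3.114 -3.805
vertex -0.708 2.379 -5.201
endloop
endfacet
facet normal -0.440 -0.533 0.723
outer loop
vertex -1.259 1.713 -4.298
vertex -1.012 3.921 -2.519
vertex -2.413 3.186 -3.915
endloop
endfacet
facet normal 0.604 -0.771 -0.201
outer loop
vertex 0.143 2.448 -2.902
vertex -1.259 1.713 -4.298
vertex 0.693 3.114 -3.805
endloop
endfacet
facet normal -0.440 -0.533 0.723
outer loop
vertex 0.143 2.448 -2.902
vertex -1.012 3.921 -2.519
vertex -1.259 1.713 -4.298
endloop
endfacet
facet normal -0.604 0.771 0.201
outer loop
vertex -2.413 3.186 -3.915
vertex -1.012 3.921 -2.519
vertex -1.863 3.852 -4.818
endloop
endfacet
facet normal 0.440 0.533 -0.723
outer loop
vertex -0.461 4.587 -3.422
vertex 0.693 3.114 -3.805
vertex -1.863 3.852 -4.818
endloop
endfacet
facet normal -0.604 0.771 0.200
outer loop
vertex -1.863 3.852 -4.818
vertex -1.012 3.921 -2.519
vertex -0.461 4.587 -3.422
endloop
endfacet
facet normal 0.664 0.348 0.661
outer loop
vertex -0.461 4.587 -3.422
vertex 0.143 2.448 -2.902
vertex 0.693 3.114 -3.805
endloop
endfacet
facet normal 0.664 0.348 0.662
outer loop
vertex -1.012 3.921 -2.519
vertex 0.143 2.448 -2.902
vertex -0.461 4.587 -3.422
endloop
endfacet

endsolid


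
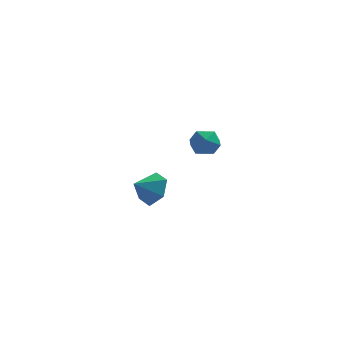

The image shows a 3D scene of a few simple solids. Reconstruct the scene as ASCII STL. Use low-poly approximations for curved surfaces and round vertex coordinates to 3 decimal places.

solid 
facet normal -0.628 0.581 0.518
outer loop
vertex 3.024 -0.488 3.043
vertex 3.284 -0.736 3.637
vertex 3.564 -0.173 3.345
endloop
endfacet
facet normal -0.457 0.883 -0.105
outer loop
vertex 3.024 -0.488 3.043
vertex 3.564 -0.173 3.345
vertex 3.554 -0.26 2.656
endloop
endfacet
facet normal -0.646 0.435 -0.628
outer loop
vertex 3.024 -0.488 3.043
vertex 3.554 -0.26 2.656
vertex 3.267 -0.878 2.523
endloop
endfacet
facet normal -0.934 -0.145 -0.328
outer loop
vertex 3.024 -0.488 3.043
vertex 3.267 -0.878 2.523
vertex 3.1 -1.172 3.129
endloop
endfacet
facet normal -0.923 -0.055 0.381
outer loop
vertex 3.024 -0.488 3.043
vertex 3.1 -1.172 3.129
vertex 3.284 -0.736 3.637
endloop
endfacet
facet normal 0.252 0.960 -0.125
outer loop
vertex 3.554 -0.26 2.656
vertex 3.564 -0.173 3.345
vertex 4.14 -0.368 3.011
endloop
endfacet
facet normal -0.025 0.470 0.882
outer loop
vertex 3.564 -0.173 3.345
vertex 3.284 -0.736 3.637
vertex 3.973 -0.662 3.617
endloop
endfacet
facet normal -0.503 -0.557 0.661
outer loop
vertex 3.284 -0.736 3.637
vertex 3.1 -1.172 3.129
vertex 3.686 -1.28 3.484
endloop
endfacet
facet normal -0.519 -0.704 -0.485
outer loop
vertex 3.1 -1.172 3.129
vertex 3.267 -0.878 2.523
vertex 3.676 -1.367 2.795
endloop
endfacet
facet normal -0.053 0.234 -0.971
outer loop
vertex 3.267 -0.878 2.523
vertex 3.554 -0.26 2.656
vertex 3.956 -0.804 2.503
endloop
endfacet
facet normal 0.934 0.145 0.328
outer loop
vertex 4.216 -1.052 3.097
vertex 4.14 -0.368 3.011
vertex 3.973 -0.662 3.617
endloop
endfacet
facet normal 0.646 -0.435 0.628
outer loop
vertex 4.216 -1.052 3.097
vertex 3.973 -0.662 3.617
vertex 3.686 -1.28 3.484
endloop
endfacet
facet normal 0.457 -0.883 0.105
outer loop
vertex 4.216 -1.052 3.097
vertex 3.686 -1.28 3.484
vertex 3.676 -1.367 2.795
endloop
endfacet
facet normal 0.628 -0.581 -0.518
outer loop
vertex 4.216 -1.052 3.097
vertex 3.676 -1.367 2.795
vertex 3.956 -0.804 2.503
endloop
endfacet
facet normal 0.923 0.055 -0.381
outer loop
vertex 4.216 -1.052 3.097
vertex 3.956 -0.804 2.503
vertex 4.14 -0.368 3.011
endloop
endfacet
facet normal 0.519 0.704 0.485
outer loop
vertex 3.973 -0.662 3.617
vertex 4.14 -0.368 3.011
vertex 3.564 -0.173 3.345
endloop
endfacet
facet normal 0.053 -0.234 0.971
outer loop
vertex 3.686 -1.28 3.484
vertex 3.973 -0.662 3.617
vertex 3.284 -0.736 3.637
endloop
endfacet
facet normal -0.252 -0.960 0.125
outer loop
vertex 3.676 -1.367 2.795
vertex 3.686 -1.28 3.484
vertex 3.1 -1.172 3.129
endloop
endfacet
facet normal 0.025 -0.470 -0.882
outer loop
vertex 3.956 -0.804 2.503
vertex 3.676 -1.367 2.795
vertex 3.267 -0.878 2.523
endloop
endfacet
facet normal 0.503 0.557 -0.661
outer loop
vertex 4.14 -0.368 3.011
vertex 3.956 -0.804 2.503
vertex 3.554 -0.26 2.656
endloop
endfacet
facet normal 0.703 0.463 -0.540
outer loop
vertex 1.749 3.156 -2.293
vertex 1.253 3.895 -2.306
vertex 1.841 3.765 -1.651
endloop
endfacet
facet normal 0.155 -0.728 0.668
outer loop
vertex 1.749 3.156 -2.293
vertex 1.841 3.765 -1.651
vertex 0.507 3.405 -1.734
endloop
endfacet
facet normal 0.703 0.463 -0.539
outer loop
vertex 1.841 3.765 -1.651
vertex 1.253 3.895 -2.306
vertex 1.345 4.504 -1.663
endloop
endfacet
facet normal -0.056 -0.022 0.998
outer loop
vertex 1.841 3.765 -1.651
vertex 1.345 4.504 -1.663
vertex 0.507 3.405 -1.734
endloop
endfacet
facet normal 0.703 0.463 -0.539
outer loop
vertex 1.345 4.504 -1.663
vertex 1.253 3.895 -2.306
vertex 0.757 4.634 -2.318
endloop
endfacet
facet normal -0.625 0.435 0.648
outer loop
vertex 1.345 4.504 -1.663
vertex 0.757 4.634 -2.318
vertex 0.507 3.405 -1.734
endloop
endfacet
facet normal 0.703 0.463 -0.539
outer loop
vertex 0.757 4.634 -2.318
vertex 1.253 3.895 -2.306
vertex 0.665 4.026 -2.961
endloop
endfacet
facet normal -0.982 0.184 -0.033
outer loop
vertex 0.757 4.634 -2.318
vertex 0.665 4.026 -2.961
vertex 0.507 3.405 -1.734
endloop
endfacet
facet normal 0.704 0.463 -0.539
outer loop
vertex 0.665 4.026 -2.961
vertex 1.253 3.895 -2.306
vertex 1.16 3.287 -2.949
endloop
endfacet
facet normal -0.771 -0.522 -0.364
outer loop
vertex 0.665 4.026 -2.961
vertex 1.16 3.287 -2.949
vertex 0.507 3.405 -1.734
endloop
endfacet
facet normal 0.704 0.463 -0.539
outer loop
vertex 1.16 3.287 -2.949
vertex 1.253 3.895 -2.306
vertex 1.749 3.156 -2.293
endloop
endfacet
facet normal -0.202 -0.979 -0.014
outer loop
vertex 1.16 3.287 -2.949
vertex 1.749 3.156 -2.293
vertex 0.507 3.405 -1.734
endloop
endfacet

endsolid


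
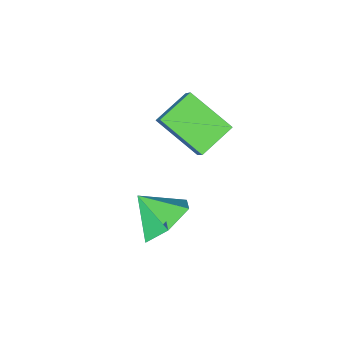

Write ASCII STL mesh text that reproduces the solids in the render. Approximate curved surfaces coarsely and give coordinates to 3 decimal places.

solid 
facet normal -0.252 0.720 -0.647
outer loop
vertex 2.395 2.977 0.618
vertex 1.89 2.348 0.115
vertex 1.477 2.836 0.819
endloop
endfacet
facet normal 0.190 0.148 0.971
outer loop
vertex 2.395 2.977 0.618
vertex 1.477 2.836 0.819
vertex 2.19 1.492 0.885
endloop
endfacet
facet normal -0.251 0.720 -0.647
outer loop
vertex 1.477 2.836 0.819
vertex 1.89 2.348 0.115
vertex 0.972 2.207 0.315
endloop
endfacet
facet normal -0.522 -0.237 0.819
outer loop
vertex 1.477 2.836 0.819
vertex 0.972 2.207 0.315
vertex 2.19 1.492 0.885
endloop
endfacet
facet normal -0.251 0.720 -0.647
outer loop
vertex 0.972 2.207 0.315
vertex 1.89 2.348 0.115
vertex 1.385 1.72 -0.388
endloop
endfacet
facet normal -0.568 -0.794 0.217
outer loop
vertex 0.972 2.207 0.315
vertex 1.385 1.72 -0.388
vertex 2.19 1.492 0.885
endloop
endfacet
facet normal -0.251 0.720 -0.647
outer loop
vertex 1.385 1.72 -0.388
vertex 1.89 2.348 0.115
vertex 2.303 1.861 -0.588
endloop
endfacet
facet normal 0.097 -0.967 -0.235
outer loop
vertex 1.385 1.72 -0.388
vertex 2.303 1.861 -0.588
vertex 2.19 1.492 0.885
endloop
endfacet
facet normal -0.252 0.720 -0.647
outer loop
vertex 2.303 1.861 -0.588
vertex 1.89 2.348 0.115
vertex 2.808 2.49 -0.085
endloop
endfacet
facet normal 0.809 -0.582 -0.084
outer loop
vertex 2.303 1.861 -0.588
vertex 2.808 2.49 -0.085
vertex 2.19 1.492 0.885
endloop
endfacet
facet normal -0.252 0.720 -0.647
outer loop
vertex 2.808 2.49 -0.085
vertex 1.89 2.348 0.115
vertex 2.395 2.977 0.618
endloop
endfacet
facet normal 0.854 -0.025 0.519
outer loop
vertex 2.808 2.49 -0.085
vertex 2.395 2.977 0.618
vertex 2.19 1.492 0.885
endloop
endfacet
facet normal -0.345 -0.588 -0.732
outer loop
vertex 0.842 0.788 2.949
vertex -0.28 0.817 3.454
vertex 0.476 2.106 2.062
endloop
endfacet
facet normal 0.911 -0.024 -0.411
outer loop
vertex 0.78 2.623 2.706
vertex 0.842 0.788 2.949
vertex 0.476 2.106 2.062
endloop
endfacet
facet normal -0.345 -0.588 -0.732
outer loop
vertex 0.476 2.106 2.062
vertex -0.28 0.817 3.454
vertex -0.645 2.135 2.567
endloop
endfacet
facet normal -0.224 0.809 -0.544
outer loop
vertex -0.645 2.135 2.567
vertex 0.78 2.623 2.706
vertex 0.476 2.106 2.062
endloop
endfacet
facet normal 0.224 -0.809 0.544
outer loop
vertex 0.842 0.788 2.949
vertex 0.024 1.334 4.098
vertex -0.28 0.817 3.454
endloop
endfacet
facet normal 0.912 -0.024 -0.410
outer loop
vertex 1.145 1.305 3.593
vertex 0.842 0.788 2.949
vertex 0.78 2.623 2.706
endloop
endfacet
facet normal 0.224 -0.809 0.544
outer loop
vertex 1.145 1.305 3.593
vertex 0.024 1.334 4.098
vertex 0.842 0.788 2.949
endloop
endfacet
facet normal -0.911 0.024 0.411
outer loop
vertex -0.28 0.817 3.454
vertex 0.024 1.334 4.098
vertex -0.645 2.135 2.567
endloop
endfacet
facet normal -0.224 0.809 -0.544
outer loop
vertex -0.342 2.652 3.211
vertex 0.78 2.623 2.706
vertex -0.645 2.135 2.567
endloop
endfacet
facet normal -0.912 0.023 0.410
outer loop
vertex -0.645 2.135 2.567
vertex 0.024 1.334 4.098
vertex -0.342 2.652 3.211
endloop
endfacet
facet normal 0.345 0.588 0.732
outer loop
vertex -0.342 2.652 3.211
vertex 1.145 1.305 3.593
vertex 0.78 2.623 2.706
endloop
endfacet
facet normal 0.345 0.588 0.732
outer loop
vertex 0.024 1.334 4.098
vertex 1.145 1.305 3.593
vertex -0.342 2.652 3.211
endloop
endfacet

endsolid


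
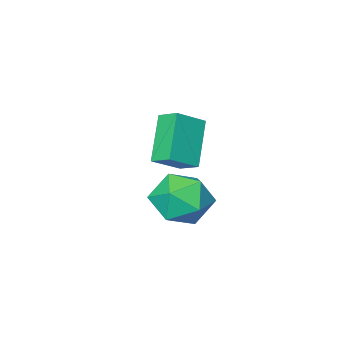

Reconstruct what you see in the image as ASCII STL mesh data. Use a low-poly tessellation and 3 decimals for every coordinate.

solid 
facet normal -0.359 0.846 -0.395
outer loop
vertex 0.194 2.261 -2.761
vertex -0.607 2.323 -1.901
vertex 0.445 2.834 -1.763
endloop
endfacet
facet normal 0.338 0.777 -0.531
outer loop
vertex 0.194 2.261 -2.761
vertex 0.445 2.834 -1.763
vertex 1.255 2.14 -2.263
endloop
endfacet
facet normal 0.434 0.165 -0.885
outer loop
vertex 0.194 2.261 -2.761
vertex 1.255 2.14 -2.263
vertex 0.703 1.2 -2.709
endloop
endfacet
facet normal -0.203 -0.145 -0.968
outer loop
vertex 0.194 2.261 -2.761
vertex 0.703 1.2 -2.709
vertex -0.448 1.313 -2.485
endloop
endfacet
facet normal -0.693 0.276 -0.666
outer loop
vertex 0.194 2.261 -2.761
vertex -0.448 1.313 -2.485
vertex -0.607 2.323 -1.901
endloop
endfacet
facet normal 0.681 0.727 0.094
outer loop
vertex 1.255 2.14 -2.263
vertex 0.445 2.834 -1.763
vertex 1.108 2.127 -1.095
endloop
endfacet
facet normal -0.448 0.838 0.313
outer loop
vertex 0.445 2.834 -1.763
vertex -0.607 2.323 -1.901
vertex -0.043 2.24 -0.871
endloop
endfacet
facet normal -0.989 -0.083 -0.125
outer loop
vertex -0.607 2.323 -1.901
vertex -0.448 1.313 -2.485
vertex -0.595 1.3 -1.317
endloop
endfacet
facet normal -0.195 -0.764 -0.615
outer loop
vertex -0.448 1.313 -2.485
vertex 0.703 1.2 -2.709
vertex 0.215 0.606 -1.817
endloop
endfacet
facet normal 0.837 -0.264 -0.480
outer loop
vertex 0.703 1.2 -2.709
vertex 1.255 2.14 -2.263
vertex 1.267 1.117 -1.679
endloop
endfacet
facet normal 0.203 0.145 0.968
outer loop
vertex 0.466 1.179 -0.819
vertex 1.108 2.127 -1.095
vertex -0.043 2.24 -0.871
endloop
endfacet
facet normal -0.434 -0.165 0.885
outer loop
vertex 0.466 1.179 -0.819
vertex -0.043 2.24 -0.871
vertex -0.595 1.3 -1.317
endloop
endfacet
facet normal -0.338 -0.777 0.531
outer loop
vertex 0.466 1.179 -0.819
vertex -0.595 1.3 -1.317
vertex 0.215 0.606 -1.817
endloop
endfacet
facet normal 0.359 -0.846 0.395
outer loop
vertex 0.466 1.179 -0.819
vertex 0.215 0.606 -1.817
vertex 1.267 1.117 -1.679
endloop
endfacet
facet normal 0.693 -0.276 0.666
outer loop
vertex 0.466 1.179 -0.819
vertex 1.267 1.117 -1.679
vertex 1.108 2.127 -1.095
endloop
endfacet
facet normal 0.195 0.764 0.615
outer loop
vertex -0.043 2.24 -0.871
vertex 1.108 2.127 -1.095
vertex 0.445 2.834 -1.763
endloop
endfacet
facet normal -0.837 0.264 0.480
outer loop
vertex -0.595 1.3 -1.317
vertex -0.043 2.24 -0.871
vertex -0.607 2.323 -1.901
endloop
endfacet
facet normal -0.681 -0.727 -0.094
outer loop
vertex 0.215 0.606 -1.817
vertex -0.595 1.3 -1.317
vertex -0.448 1.313 -2.485
endloop
endfacet
facet normal 0.448 -0.838 -0.313
outer loop
vertex 1.267 1.117 -1.679
vertex 0.215 0.606 -1.817
vertex 0.703 1.2 -2.709
endloop
endfacet
facet normal 0.989 0.083 0.125
outer loop
vertex 1.108 2.127 -1.095
vertex 1.267 1.117 -1.679
vertex 1.255 2.14 -2.263
endloop
endfacet
facet normal -0.479 -0.451 0.753
outer loop
vertex 0.97 2.34 2.577
vertex -0.094 2.414 1.944
vertex 1.129 1.574 2.219
endloop
endfacet
facet normal 0.858 -0.060 0.510
outer loop
vertex 2.034 2.426 0.796
vertex 0.97 2.34 2.577
vertex 1.129 1.574 2.219
endloop
endfacet
facet normal -0.479 -0.451 0.753
outer loop
vertex 1.129 1.574 2.219
vertex -0.094 2.414 1.944
vertex 0.065 1.648 1.587
endloop
endfacet
facet normal 0.185 -0.891 -0.416
outer loop
vertex 0.065 1.648 1.587
vertex 2.034 2.426 0.796
vertex 1.129 1.574 2.219
endloop
endfacet
facet normal -0.185 0.891 0.415
outer loop
vertex 0.97 2.34 2.577
vertex 0.811 3.266 0.521
vertex -0.094 2.414 1.944
endloop
endfacet
facet normal 0.858 -0.059 0.510
outer loop
vertex 1.875 3.192 1.153
vertex 0.97 2.34 2.577
vertex 2.034 2.426 0.796
endloop
endfacet
facet normal -0.185 0.891 0.415
outer loop
vertex 1.875 3.192 1.153
vertex 0.811 3.266 0.521
vertex 0.97 2.34 2.577
endloop
endfacet
facet normal -0.858 0.060 -0.510
outer loop
vertex -0.094 2.414 1.944
vertex 0.811 3.266 0.521
vertex 0.065 1.648 1.587
endloop
endfacet
facet normal 0.185 -0.891 -0.415
outer loop
vertex 0.97 2.5 0.163
vertex 2.034 2.426 0.796
vertex 0.065 1.648 1.587
endloop
endfacet
facet normal -0.858 0.060 -0.510
outer loop
vertex 0.065 1.648 1.587
vertex 0.811 3.266 0.521
vertex 0.97 2.5 0.163
endloop
endfacet
facet normal 0.479 0.451 -0.753
outer loop
vertex 0.97 2.5 0.163
vertex 1.875 3.192 1.153
vertex 2.034 2.426 0.796
endloop
endfacet
facet normal 0.479 0.451 -0.753
outer loop
vertex 0.811 3.266 0.521
vertex 1.875 3.192 1.153
vertex 0.97 2.5 0.163
endloop
endfacet

endsolid


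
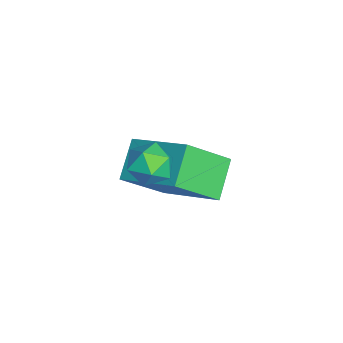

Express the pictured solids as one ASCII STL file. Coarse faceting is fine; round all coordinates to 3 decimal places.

solid 
facet normal -0.772 0.271 0.575
outer loop
vertex -3.264 -1.586 -1.915
vertex -2.087 -0.203 -0.986
vertex -3.714 -0.432 -3.064
endloop
endfacet
facet normal -0.577 -0.678 -0.455
outer loop
vertex -2.733 -0.777 -3.794
vertex -3.264 -1.586 -1.915
vertex -3.714 -0.432 -3.064
endloop
endfacet
facet normal -0.772 0.272 0.575
outer loop
vertex -3.714 -0.432 -3.064
vertex -2.087 -0.203 -0.986
vertex -2.536 0.951 -2.135
endloop
endfacet
facet normal -0.266 0.683 -0.680
outer loop
vertex -2.536 0.951 -2.135
vertex -2.733 -0.777 -3.794
vertex -3.714 -0.432 -3.064
endloop
endfacet
facet normal 0.266 -0.683 0.680
outer loop
vertex -3.264 -1.586 -1.915
vertex -1.106 -0.548 -1.716
vertex -2.087 -0.203 -0.986
endloop
endfacet
facet normal -0.578 -0.678 -0.455
outer loop
vertex -2.284 -1.931 -2.645
vertex -3.264 -1.586 -1.915
vertex -2.733 -0.777 -3.794
endloop
endfacet
facet normal 0.266 -0.683 0.680
outer loop
vertex -2.284 -1.931 -2.645
vertex -1.106 -0.548 -1.716
vertex -3.264 -1.586 -1.915
endloop
endfacet
facet normal 0.577 0.678 0.455
outer loop
vertex -2.087 -0.203 -0.986
vertex -1.106 -0.548 -1.716
vertex -2.536 0.951 -2.135
endloop
endfacet
facet normal -0.266 0.683 -0.680
outer loop
vertex -1.556 0.606 -2.865
vertex -2.733 -0.777 -3.794
vertex -2.536 0.951 -2.135
endloop
endfacet
facet normal 0.577 0.678 0.455
outer loop
vertex -2.536 0.951 -2.135
vertex -1.106 -0.548 -1.716
vertex -1.556 0.606 -2.865
endloop
endfacet
facet normal 0.772 -0.271 -0.574
outer loop
vertex -1.556 0.606 -2.865
vertex -2.284 -1.931 -2.645
vertex -2.733 -0.777 -3.794
endloop
endfacet
facet normal 0.772 -0.271 -0.575
outer loop
vertex -1.106 -0.548 -1.716
vertex -2.284 -1.931 -2.645
vertex -1.556 0.606 -2.865
endloop
endfacet
facet normal -0.884 0.457 0.099
outer loop
vertex -0.865 -0.609 -0.237
vertex -1.179 -1.194 -0.344
vertex -1.014 -1.01 0.282
endloop
endfacet
facet normal -0.385 0.780 0.492
outer loop
vertex -0.865 -0.609 -0.237
vertex -1.014 -1.01 0.282
vertex -0.418 -0.7 0.257
endloop
endfacet
facet normal 0.140 0.989 0.055
outer loop
vertex -0.865 -0.609 -0.237
vertex -0.418 -0.7 0.257
vertex -0.214 -0.693 -0.384
endloop
endfacet
facet normal -0.035 0.794 -0.607
outer loop
vertex -0.865 -0.609 -0.237
vertex -0.214 -0.693 -0.384
vertex -0.685 -0.998 -0.756
endloop
endfacet
facet normal -0.669 0.465 -0.580
outer loop
vertex -0.865 -0.609 -0.237
vertex -0.685 -0.998 -0.756
vertex -1.179 -1.194 -0.344
endloop
endfacet
facet normal -0.116 0.300 0.947
outer loop
vertex -0.418 -0.7 0.257
vertex -1.014 -1.01 0.282
vertex -0.455 -1.342 0.456
endloop
endfacet
facet normal -0.924 -0.224 0.309
outer loop
vertex -1.014 -1.01 0.282
vertex -1.179 -1.194 -0.344
vertex -0.926 -1.647 0.084
endloop
endfacet
facet normal -0.575 -0.212 -0.790
outer loop
vertex -1.179 -1.194 -0.344
vertex -0.685 -0.998 -0.756
vertex -0.722 -1.64 -0.557
endloop
endfacet
facet normal 0.450 0.321 -0.833
outer loop
vertex -0.685 -0.998 -0.756
vertex -0.214 -0.693 -0.384
vertex -0.126 -1.33 -0.582
endloop
endfacet
facet normal 0.733 0.636 0.240
outer loop
vertex -0.214 -0.693 -0.384
vertex -0.418 -0.7 0.257
vertex 0.039 -1.146 0.044
endloop
endfacet
facet normal 0.035 -0.794 0.607
outer loop
vertex -0.275 -1.731 -0.063
vertex -0.455 -1.342 0.456
vertex -0.926 -1.647 0.084
endloop
endfacet
facet normal -0.140 -0.989 -0.055
outer loop
vertex -0.275 -1.731 -0.063
vertex -0.926 -1.647 0.084
vertex -0.722 -1.64 -0.557
endloop
endfacet
facet normal 0.385 -0.780 -0.492
outer loop
vertex -0.275 -1.731 -0.063
vertex -0.722 -1.64 -0.557
vertex -0.126 -1.33 -0.582
endloop
endfacet
facet normal 0.884 -0.457 -0.099
outer loop
vertex -0.275 -1.731 -0.063
vertex -0.126 -1.33 -0.582
vertex 0.039 -1.146 0.044
endloop
endfacet
facet normal 0.669 -0.465 0.580
outer loop
vertex -0.275 -1.731 -0.063
vertex 0.039 -1.146 0.044
vertex -0.455 -1.342 0.456
endloop
endfacet
facet normal -0.450 -0.321 0.833
outer loop
vertex -0.926 -1.647 0.084
vertex -0.455 -1.342 0.456
vertex -1.014 -1.01 0.282
endloop
endfacet
facet normal -0.733 -0.636 -0.240
outer loop
vertex -0.722 -1.64 -0.557
vertex -0.926 -1.647 0.084
vertex -1.179 -1.194 -0.344
endloop
endfacet
facet normal 0.116 -0.300 -0.947
outer loop
vertex -0.126 -1.33 -0.582
vertex -0.722 -1.64 -0.557
vertex -0.685 -0.998 -0.756
endloop
endfacet
facet normal 0.924 0.224 -0.309
outer loop
vertex 0.039 -1.146 0.044
vertex -0.126 -1.33 -0.582
vertex -0.214 -0.693 -0.384
endloop
endfacet
facet normal 0.575 0.212 0.790
outer loop
vertex -0.455 -1.342 0.456
vertex 0.039 -1.146 0.044
vertex -0.418 -0.7 0.257
endloop
endfacet

endsolid


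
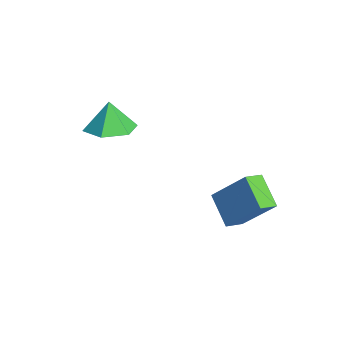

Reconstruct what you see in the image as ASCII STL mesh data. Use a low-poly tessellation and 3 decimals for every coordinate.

solid 
facet normal 0.296 -0.072 -0.952
outer loop
vertex -1.869 -3.289 -0.823
vertex -2.705 -2.677 -1.129
vertex -1.763 -2.216 -0.871
endloop
endfacet
facet normal 0.604 -0.024 0.796
outer loop
vertex -1.869 -3.289 -0.823
vertex -1.763 -2.216 -0.871
vertex -3.095 -2.583 0.129
endloop
endfacet
facet normal 0.296 -0.072 -0.952
outer loop
vertex -1.763 -2.216 -0.871
vertex -2.705 -2.677 -1.129
vertex -2.599 -1.604 -1.177
endloop
endfacet
facet normal 0.286 0.711 0.642
outer loop
vertex -1.763 -2.216 -0.871
vertex -2.599 -1.604 -1.177
vertex -3.095 -2.583 0.129
endloop
endfacet
facet normal 0.295 -0.072 -0.953
outer loop
vertex -2.599 -1.604 -1.177
vertex -2.705 -2.677 -1.129
vertex -3.541 -2.066 -1.434
endloop
endfacet
facet normal -0.489 0.777 0.397
outer loop
vertex -2.599 -1.604 -1.177
vertex -3.541 -2.066 -1.434
vertex -3.095 -2.583 0.129
endloop
endfacet
facet normal 0.295 -0.072 -0.953
outer loop
vertex -3.541 -2.066 -1.434
vertex -2.705 -2.677 -1.129
vertex -3.646 -3.139 -1.386
endloop
endfacet
facet normal -0.946 0.106 0.305
outer loop
vertex -3.541 -2.066 -1.434
vertex -3.646 -3.139 -1.386
vertex -3.095 -2.583 0.129
endloop
endfacet
facet normal 0.295 -0.072 -0.953
outer loop
vertex -3.646 -3.139 -1.386
vertex -2.705 -2.677 -1.129
vertex -2.811 -3.751 -1.081
endloop
endfacet
facet normal -0.628 -0.628 0.459
outer loop
vertex -3.646 -3.139 -1.386
vertex -2.811 -3.751 -1.081
vertex -3.095 -2.583 0.129
endloop
endfacet
facet normal 0.296 -0.072 -0.952
outer loop
vertex -2.811 -3.751 -1.081
vertex -2.705 -2.677 -1.129
vertex -1.869 -3.289 -0.823
endloop
endfacet
facet normal 0.147 -0.694 0.705
outer loop
vertex -2.811 -3.751 -1.081
vertex -1.869 -3.289 -0.823
vertex -3.095 -2.583 0.129
endloop
endfacet
facet normal -0.857 -0.075 0.509
outer loop
vertex 1.42 1.321 -1.738
vertex 1.139 2.097 -2.097
vertex 0.577 0.289 -3.309
endloop
endfacet
facet normal 0.312 -0.862 0.399
outer loop
vertex 1.881 0.403 -4.083
vertex 1.42 1.321 -1.738
vertex 0.577 0.289 -3.309
endloop
endfacet
facet normal -0.858 -0.074 0.509
outer loop
vertex 0.577 0.289 -3.309
vertex 1.139 2.097 -2.097
vertex 0.297 1.065 -3.668
endloop
endfacet
facet normal -0.409 -0.501 -0.763
outer loop
vertex 0.297 1.065 -3.668
vertex 1.881 0.403 -4.083
vertex 0.577 0.289 -3.309
endloop
endfacet
facet normal 0.409 0.501 0.763
outer loop
vertex 1.42 1.321 -1.738
vertex 2.443 2.211 -2.871
vertex 1.139 2.097 -2.097
endloop
endfacet
facet normal 0.312 -0.862 0.399
outer loop
vertex 2.723 1.435 -2.512
vertex 1.42 1.321 -1.738
vertex 1.881 0.403 -4.083
endloop
endfacet
facet normal 0.409 0.501 0.763
outer loop
vertex 2.723 1.435 -2.512
vertex 2.443 2.211 -2.871
vertex 1.42 1.321 -1.738
endloop
endfacet
facet normal -0.312 0.862 -0.399
outer loop
vertex 1.139 2.097 -2.097
vertex 2.443 2.211 -2.871
vertex 0.297 1.065 -3.668
endloop
endfacet
facet normal -0.409 -0.501 -0.763
outer loop
vertex 1.6 1.179 -4.442
vertex 1.881 0.403 -4.083
vertex 0.297 1.065 -3.668
endloop
endfacet
facet normal -0.312 0.862 -0.399
outer loop
vertex 0.297 1.065 -3.668
vertex 2.443 2.211 -2.871
vertex 1.6 1.179 -4.442
endloop
endfacet
facet normal 0.858 0.075 -0.509
outer loop
vertex 1.6 1.179 -4.442
vertex 2.723 1.435 -2.512
vertex 1.881 0.403 -4.083
endloop
endfacet
facet normal 0.858 0.074 -0.509
outer loop
vertex 2.443 2.211 -2.871
vertex 2.723 1.435 -2.512
vertex 1.6 1.179 -4.442
endloop
endfacet

endsolid


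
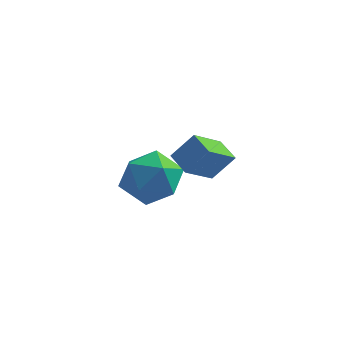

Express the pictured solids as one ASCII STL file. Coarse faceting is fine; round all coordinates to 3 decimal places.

solid 
facet normal -0.933 0.176 -0.315
outer loop
vertex -0.585 3.331 -2.075
vertex -0.947 2.337 -1.557
vertex -0.958 3.351 -0.958
endloop
endfacet
facet normal -0.581 0.787 -0.208
outer loop
vertex -0.585 3.331 -2.075
vertex -0.958 3.351 -0.958
vertex -0.007 3.97 -1.272
endloop
endfacet
facet normal -0.000 0.782 -0.623
outer loop
vertex -0.585 3.331 -2.075
vertex -0.007 3.97 -1.272
vertex 0.592 3.339 -2.065
endloop
endfacet
facet normal 0.007 0.169 -0.986
outer loop
vertex -0.585 3.331 -2.075
vertex 0.592 3.339 -2.065
vertex 0.011 2.329 -2.242
endloop
endfacet
facet normal -0.570 -0.207 -0.795
outer loop
vertex -0.585 3.331 -2.075
vertex 0.011 2.329 -2.242
vertex -0.947 2.337 -1.557
endloop
endfacet
facet normal -0.366 0.802 0.472
outer loop
vertex -0.007 3.97 -1.272
vertex -0.958 3.351 -0.958
vertex -0.011 3.371 -0.258
endloop
endfacet
facet normal -0.935 -0.187 0.300
outer loop
vertex -0.958 3.351 -0.958
vertex -0.947 2.337 -1.557
vertex -0.592 2.361 -0.435
endloop
endfacet
facet normal -0.348 -0.806 -0.478
outer loop
vertex -0.947 2.337 -1.557
vertex 0.011 2.329 -2.242
vertex 0.007 1.73 -1.228
endloop
endfacet
facet normal 0.585 -0.199 -0.786
outer loop
vertex 0.011 2.329 -2.242
vertex 0.592 3.339 -2.065
vertex 0.958 2.349 -1.542
endloop
endfacet
facet normal 0.574 0.794 -0.199
outer loop
vertex 0.592 3.339 -2.065
vertex -0.007 3.97 -1.272
vertex 0.947 3.363 -0.943
endloop
endfacet
facet normal -0.007 -0.169 0.986
outer loop
vertex 0.585 2.369 -0.425
vertex -0.011 3.371 -0.258
vertex -0.592 2.361 -0.435
endloop
endfacet
facet normal 0.000 -0.782 0.623
outer loop
vertex 0.585 2.369 -0.425
vertex -0.592 2.361 -0.435
vertex 0.007 1.73 -1.228
endloop
endfacet
facet normal 0.581 -0.787 0.208
outer loop
vertex 0.585 2.369 -0.425
vertex 0.007 1.73 -1.228
vertex 0.958 2.349 -1.542
endloop
endfacet
facet normal 0.933 -0.176 0.315
outer loop
vertex 0.585 2.369 -0.425
vertex 0.958 2.349 -1.542
vertex 0.947 3.363 -0.943
endloop
endfacet
facet normal 0.570 0.207 0.795
outer loop
vertex 0.585 2.369 -0.425
vertex 0.947 3.363 -0.943
vertex -0.011 3.371 -0.258
endloop
endfacet
facet normal -0.585 0.199 0.786
outer loop
vertex -0.592 2.361 -0.435
vertex -0.011 3.371 -0.258
vertex -0.958 3.351 -0.958
endloop
endfacet
facet normal -0.574 -0.794 0.199
outer loop
vertex 0.007 1.73 -1.228
vertex -0.592 2.361 -0.435
vertex -0.947 2.337 -1.557
endloop
endfacet
facet normal 0.366 -0.802 -0.472
outer loop
vertex 0.958 2.349 -1.542
vertex 0.007 1.73 -1.228
vertex 0.011 2.329 -2.242
endloop
endfacet
facet normal 0.935 0.187 -0.300
outer loop
vertex 0.947 3.363 -0.943
vertex 0.958 2.349 -1.542
vertex 0.592 3.339 -2.065
endloop
endfacet
facet normal 0.348 0.806 0.478
outer loop
vertex -0.011 3.371 -0.258
vertex 0.947 3.363 -0.943
vertex -0.007 3.97 -1.272
endloop
endfacet
facet normal -0.735 0.592 0.331
outer loop
vertex 1.982 -0.73 2.14
vertex 2.611 -0.423 2.988
vertex 2.475 0.291 1.406
endloop
endfacet
facet normal -0.572 -0.279 -0.772
outer loop
vertex 3.129 -0.237 1.112
vertex 1.982 -0.73 2.14
vertex 2.475 0.291 1.406
endloop
endfacet
facet normal -0.735 0.593 0.331
outer loop
vertex 2.475 0.291 1.406
vertex 2.611 -0.423 2.988
vertex 3.104 0.597 2.255
endloop
endfacet
facet normal 0.366 0.756 -0.543
outer loop
vertex 3.104 0.597 2.255
vertex 3.129 -0.237 1.112
vertex 2.475 0.291 1.406
endloop
endfacet
facet normal -0.365 -0.755 0.544
outer loop
vertex 1.982 -0.73 2.14
vertex 3.265 -0.951 2.694
vertex 2.611 -0.423 2.988
endloop
endfacet
facet normal -0.572 -0.278 -0.772
outer loop
vertex 2.636 -1.257 1.845
vertex 1.982 -0.73 2.14
vertex 3.129 -0.237 1.112
endloop
endfacet
facet normal -0.365 -0.756 0.543
outer loop
vertex 2.636 -1.257 1.845
vertex 3.265 -0.951 2.694
vertex 1.982 -0.73 2.14
endloop
endfacet
facet normal 0.572 0.278 0.772
outer loop
vertex 2.611 -0.423 2.988
vertex 3.265 -0.951 2.694
vertex 3.104 0.597 2.255
endloop
endfacet
facet normal 0.364 0.756 -0.544
outer loop
vertex 3.758 0.07 1.96
vertex 3.129 -0.237 1.112
vertex 3.104 0.597 2.255
endloop
endfacet
facet normal 0.572 0.278 0.771
outer loop
vertex 3.104 0.597 2.255
vertex 3.265 -0.951 2.694
vertex 3.758 0.07 1.96
endloop
endfacet
facet normal 0.735 -0.593 -0.330
outer loop
vertex 3.758 0.07 1.96
vertex 2.636 -1.257 1.845
vertex 3.129 -0.237 1.112
endloop
endfacet
facet normal 0.735 -0.592 -0.331
outer loop
vertex 3.265 -0.951 2.694
vertex 2.636 -1.257 1.845
vertex 3.758 0.07 1.96
endloop
endfacet

endsolid


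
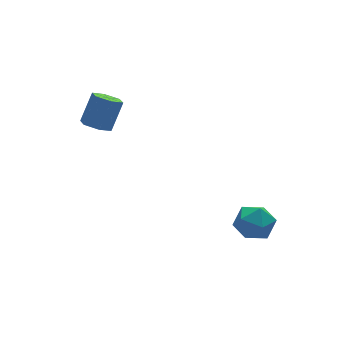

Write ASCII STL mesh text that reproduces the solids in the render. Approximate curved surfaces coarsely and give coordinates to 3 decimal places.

solid 
facet normal -0.274 -0.440 0.855
outer loop
vertex 0.301 -4.056 -3.27
vertex 0.869 -4.776 -3.458
vertex 1.19 -4.04 -2.977
endloop
endfacet
facet normal -0.306 0.270 0.913
outer loop
vertex 0.301 -4.056 -3.27
vertex 1.19 -4.04 -2.977
vertex 0.801 -3.268 -3.336
endloop
endfacet
facet normal -0.753 0.512 0.412
outer loop
vertex 0.301 -4.056 -3.27
vertex 0.801 -3.268 -3.336
vertex 0.24 -3.527 -4.039
endloop
endfacet
facet normal -0.998 -0.049 0.046
outer loop
vertex 0.301 -4.056 -3.27
vertex 0.24 -3.527 -4.039
vertex 0.282 -4.459 -4.114
endloop
endfacet
facet normal -0.701 -0.637 0.320
outer loop
vertex 0.301 -4.056 -3.27
vertex 0.282 -4.459 -4.114
vertex 0.869 -4.776 -3.458
endloop
endfacet
facet normal 0.344 0.533 0.773
outer loop
vertex 0.801 -3.268 -3.336
vertex 1.19 -4.04 -2.977
vertex 1.678 -3.501 -3.566
endloop
endfacet
facet normal 0.395 -0.617 0.681
outer loop
vertex 1.19 -4.04 -2.977
vertex 0.869 -4.776 -3.458
vertex 1.72 -4.433 -3.641
endloop
endfacet
facet normal -0.298 -0.936 -0.186
outer loop
vertex 0.869 -4.776 -3.458
vertex 0.282 -4.459 -4.114
vertex 1.159 -4.692 -4.344
endloop
endfacet
facet normal -0.777 0.016 -0.629
outer loop
vertex 0.282 -4.459 -4.114
vertex 0.24 -3.527 -4.039
vertex 0.77 -3.92 -4.703
endloop
endfacet
facet normal -0.380 0.924 -0.037
outer loop
vertex 0.24 -3.527 -4.039
vertex 0.801 -3.268 -3.336
vertex 1.091 -3.184 -4.222
endloop
endfacet
facet normal 0.998 0.049 -0.046
outer loop
vertex 1.659 -3.904 -4.41
vertex 1.678 -3.501 -3.566
vertex 1.72 -4.433 -3.641
endloop
endfacet
facet normal 0.753 -0.512 -0.412
outer loop
vertex 1.659 -3.904 -4.41
vertex 1.72 -4.433 -3.641
vertex 1.159 -4.692 -4.344
endloop
endfacet
facet normal 0.306 -0.270 -0.913
outer loop
vertex 1.659 -3.904 -4.41
vertex 1.159 -4.692 -4.344
vertex 0.77 -3.92 -4.703
endloop
endfacet
facet normal 0.274 0.440 -0.855
outer loop
vertex 1.659 -3.904 -4.41
vertex 0.77 -3.92 -4.703
vertex 1.091 -3.184 -4.222
endloop
endfacet
facet normal 0.701 0.637 -0.320
outer loop
vertex 1.659 -3.904 -4.41
vertex 1.091 -3.184 -4.222
vertex 1.678 -3.501 -3.566
endloop
endfacet
facet normal 0.777 -0.016 0.629
outer loop
vertex 1.72 -4.433 -3.641
vertex 1.678 -3.501 -3.566
vertex 1.19 -4.04 -2.977
endloop
endfacet
facet normal 0.380 -0.924 0.037
outer loop
vertex 1.159 -4.692 -4.344
vertex 1.72 -4.433 -3.641
vertex 0.869 -4.776 -3.458
endloop
endfacet
facet normal -0.344 -0.533 -0.773
outer loop
vertex 0.77 -3.92 -4.703
vertex 1.159 -4.692 -4.344
vertex 0.282 -4.459 -4.114
endloop
endfacet
facet normal -0.395 0.617 -0.681
outer loop
vertex 1.091 -3.184 -4.222
vertex 0.77 -3.92 -4.703
vertex 0.24 -3.527 -4.039
endloop
endfacet
facet normal 0.298 0.936 0.186
outer loop
vertex 1.678 -3.501 -3.566
vertex 1.091 -3.184 -4.222
vertex 0.801 -3.268 -3.336
endloop
endfacet
facet normal -0.491 -0.238 -0.838
outer loop
vertex -2.979 0.996 0.002
vertex -3.547 0.898 0.363
vertex -3.408 1.513 0.107
endloop
endfacet
facet normal 0.600 0.604 -0.524
outer loop
vertex -2.979 0.996 0.002
vertex -3.408 1.513 0.107
vertex -2.265 1.339 1.216
endloop
endfacet
facet normal 0.600 0.605 -0.523
outer loop
vertex -2.265 1.339 1.216
vertex -3.408 1.513 0.107
vertex -2.694 1.856 1.322
endloop
endfacet
facet normal 0.492 0.237 0.838
outer loop
vertex -2.265 1.339 1.216
vertex -2.694 1.856 1.322
vertex -2.833 1.242 1.577
endloop
endfacet
facet normal -0.491 -0.238 -0.838
outer loop
vertex -3.408 1.513 0.107
vertex -3.547 0.898 0.363
vertex -3.976 1.415 0.468
endloop
endfacet
facet normal -0.246 0.961 -0.127
outer loop
vertex -3.408 1.513 0.107
vertex -3.976 1.415 0.468
vertex -2.694 1.856 1.322
endloop
endfacet
facet normal -0.245 0.961 -0.128
outer loop
vertex -2.694 1.856 1.322
vertex -3.976 1.415 0.468
vertex -3.262 1.759 1.683
endloop
endfacet
facet normal 0.492 0.237 0.838
outer loop
vertex -2.694 1.856 1.322
vertex -3.262 1.759 1.683
vertex -2.833 1.242 1.577
endloop
endfacet
facet normal -0.492 -0.238 -0.838
outer loop
vertex -3.976 1.415 0.468
vertex -3.547 0.898 0.363
vertex -4.115 0.801 0.724
endloop
endfacet
facet normal -0.846 0.357 0.396
outer loop
vertex -3.976 1.415 0.468
vertex -4.115 0.801 0.724
vertex -3.262 1.759 1.683
endloop
endfacet
facet normal -0.846 0.356 0.397
outer loop
vertex -3.262 1.759 1.683
vertex -4.115 0.801 0.724
vertex -3.401 1.144 1.938
endloop
endfacet
facet normal 0.492 0.236 0.838
outer loop
vertex -3.262 1.759 1.683
vertex -3.401 1.144 1.938
vertex -2.833 1.242 1.577
endloop
endfacet
facet normal -0.492 -0.237 -0.838
outer loop
vertex -4.115 0.801 0.724
vertex -3.547 0.898 0.363
vertex -3.686 0.284 0.618
endloop
endfacet
facet normal -0.600 -0.605 0.524
outer loop
vertex -4.115 0.801 0.724
vertex -3.686 0.284 0.618
vertex -3.401 1.144 1.938
endloop
endfacet
facet normal -0.600 -0.605 0.523
outer loop
vertex -3.401 1.144 1.938
vertex -3.686 0.284 0.618
vertex -2.972 0.627 1.833
endloop
endfacet
facet normal 0.491 0.238 0.838
outer loop
vertex -3.401 1.144 1.938
vertex -2.972 0.627 1.833
vertex -2.833 1.242 1.577
endloop
endfacet
facet normal -0.492 -0.237 -0.838
outer loop
vertex -3.686 0.284 0.618
vertex -3.547 0.898 0.363
vertex -3.118 0.381 0.257
endloop
endfacet
facet normal 0.245 -0.961 0.127
outer loop
vertex -3.686 0.284 0.618
vertex -3.118 0.381 0.257
vertex -2.972 0.627 1.833
endloop
endfacet
facet normal 0.247 -0.961 0.127
outer loop
vertex -2.972 0.627 1.833
vertex -3.118 0.381 0.257
vertex -2.404 0.725 1.472
endloop
endfacet
facet normal 0.491 0.238 0.838
outer loop
vertex -2.972 0.627 1.833
vertex -2.404 0.725 1.472
vertex -2.833 1.242 1.577
endloop
endfacet
facet normal -0.492 -0.236 -0.838
outer loop
vertex -3.118 0.381 0.257
vertex -3.547 0.898 0.363
vertex -2.979 0.996 0.002
endloop
endfacet
facet normal 0.846 -0.356 -0.397
outer loop
vertex -3.118 0.381 0.257
vertex -2.979 0.996 0.002
vertex -2.404 0.725 1.472
endloop
endfacet
facet normal 0.846 -0.357 -0.397
outer loop
vertex -2.404 0.725 1.472
vertex -2.979 0.996 0.002
vertex -2.265 1.339 1.216
endloop
endfacet
facet normal 0.492 0.238 0.838
outer loop
vertex -2.404 0.725 1.472
vertex -2.265 1.339 1.216
vertex -2.833 1.242 1.577
endloop
endfacet

endsolid


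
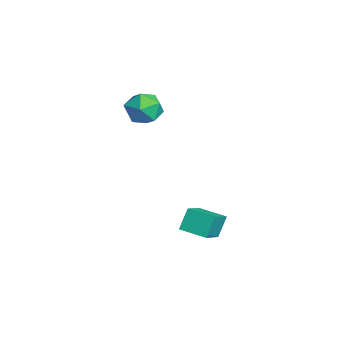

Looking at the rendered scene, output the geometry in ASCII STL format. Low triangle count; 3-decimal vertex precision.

solid 
facet normal -0.346 0.373 0.861
outer loop
vertex 0.207 1.147 -2.888
vertex 1.003 2.285 -3.062
vertex -1.055 1.901 -3.722
endloop
endfacet
facet normal -0.568 -0.814 0.124
outer loop
vertex -0.623 1.435 -4.798
vertex 0.207 1.147 -2.888
vertex -1.055 1.901 -3.722
endloop
endfacet
facet normal -0.346 0.373 0.861
outer loop
vertex -1.055 1.901 -3.722
vertex 1.003 2.285 -3.062
vertex -0.259 3.04 -3.896
endloop
endfacet
facet normal -0.747 0.446 -0.493
outer loop
vertex -0.259 3.04 -3.896
vertex -0.623 1.435 -4.798
vertex -1.055 1.901 -3.722
endloop
endfacet
facet normal 0.746 -0.447 0.493
outer loop
vertex 0.207 1.147 -2.888
vertex 1.435 1.819 -4.138
vertex 1.003 2.285 -3.062
endloop
endfacet
facet normal -0.569 -0.813 0.125
outer loop
vertex 0.639 0.68 -3.964
vertex 0.207 1.147 -2.888
vertex -0.623 1.435 -4.798
endloop
endfacet
facet normal 0.747 -0.446 0.493
outer loop
vertex 0.639 0.68 -3.964
vertex 1.435 1.819 -4.138
vertex 0.207 1.147 -2.888
endloop
endfacet
facet normal 0.568 0.813 -0.124
outer loop
vertex 1.003 2.285 -3.062
vertex 1.435 1.819 -4.138
vertex -0.259 3.04 -3.896
endloop
endfacet
facet normal -0.746 0.447 -0.493
outer loop
vertex 0.173 2.573 -4.972
vertex -0.623 1.435 -4.798
vertex -0.259 3.04 -3.896
endloop
endfacet
facet normal 0.568 0.813 -0.125
outer loop
vertex -0.259 3.04 -3.896
vertex 1.435 1.819 -4.138
vertex 0.173 2.573 -4.972
endloop
endfacet
facet normal 0.346 -0.373 -0.861
outer loop
vertex 0.173 2.573 -4.972
vertex 0.639 0.68 -3.964
vertex -0.623 1.435 -4.798
endloop
endfacet
facet normal 0.346 -0.373 -0.861
outer loop
vertex 1.435 1.819 -4.138
vertex 0.639 0.68 -3.964
vertex 0.173 2.573 -4.972
endloop
endfacet
facet normal -0.044 0.484 0.874
outer loop
vertex -4.144 0.215 2.368
vertex -3.557 -0.546 2.819
vertex -3.085 0.296 2.377
endloop
endfacet
facet normal -0.075 0.942 0.328
outer loop
vertex -4.144 0.215 2.368
vertex -3.085 0.296 2.377
vertex -3.63 0.557 1.503
endloop
endfacet
facet normal -0.637 0.767 -0.075
outer loop
vertex -4.144 0.215 2.368
vertex -3.63 0.557 1.503
vertex -4.439 -0.124 1.406
endloop
endfacet
facet normal -0.954 0.201 0.222
outer loop
vertex -4.144 0.215 2.368
vertex -4.439 -0.124 1.406
vertex -4.394 -0.806 2.219
endloop
endfacet
facet normal -0.588 0.026 0.809
outer loop
vertex -4.144 0.215 2.368
vertex -4.394 -0.806 2.219
vertex -3.557 -0.546 2.819
endloop
endfacet
facet normal 0.515 0.855 -0.066
outer loop
vertex -3.63 0.557 1.503
vertex -3.085 0.296 2.377
vertex -2.726 0.006 1.421
endloop
endfacet
facet normal 0.563 0.114 0.818
outer loop
vertex -3.085 0.296 2.377
vertex -3.557 -0.546 2.819
vertex -2.681 -0.676 2.234
endloop
endfacet
facet normal -0.317 -0.626 0.713
outer loop
vertex -3.557 -0.546 2.819
vertex -4.394 -0.806 2.219
vertex -3.49 -1.357 2.137
endloop
endfacet
facet normal -0.909 -0.343 -0.237
outer loop
vertex -4.394 -0.806 2.219
vertex -4.439 -0.124 1.406
vertex -4.035 -1.096 1.263
endloop
endfacet
facet normal -0.395 0.572 -0.719
outer loop
vertex -4.439 -0.124 1.406
vertex -3.63 0.557 1.503
vertex -3.563 -0.254 0.821
endloop
endfacet
facet normal 0.954 -0.201 -0.222
outer loop
vertex -2.976 -1.015 1.272
vertex -2.726 0.006 1.421
vertex -2.681 -0.676 2.234
endloop
endfacet
facet normal 0.637 -0.767 0.075
outer loop
vertex -2.976 -1.015 1.272
vertex -2.681 -0.676 2.234
vertex -3.49 -1.357 2.137
endloop
endfacet
facet normal 0.075 -0.942 -0.328
outer loop
vertex -2.976 -1.015 1.272
vertex -3.49 -1.357 2.137
vertex -4.035 -1.096 1.263
endloop
endfacet
facet normal 0.044 -0.484 -0.874
outer loop
vertex -2.976 -1.015 1.272
vertex -4.035 -1.096 1.263
vertex -3.563 -0.254 0.821
endloop
endfacet
facet normal 0.588 -0.026 -0.809
outer loop
vertex -2.976 -1.015 1.272
vertex -3.563 -0.254 0.821
vertex -2.726 0.006 1.421
endloop
endfacet
facet normal 0.909 0.343 0.237
outer loop
vertex -2.681 -0.676 2.234
vertex -2.726 0.006 1.421
vertex -3.085 0.296 2.377
endloop
endfacet
facet normal 0.395 -0.572 0.719
outer loop
vertex -3.49 -1.357 2.137
vertex -2.681 -0.676 2.234
vertex -3.557 -0.546 2.819
endloop
endfacet
facet normal -0.515 -0.855 0.066
outer loop
vertex -4.035 -1.096 1.263
vertex -3.49 -1.357 2.137
vertex -4.394 -0.806 2.219
endloop
endfacet
facet normal -0.563 -0.114 -0.818
outer loop
vertex -3.563 -0.254 0.821
vertex -4.035 -1.096 1.263
vertex -4.439 -0.124 1.406
endloop
endfacet
facet normal 0.317 0.626 -0.713
outer loop
vertex -2.726 0.006 1.421
vertex -3.563 -0.254 0.821
vertex -3.63 0.557 1.503
endloop
endfacet

endsolid
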